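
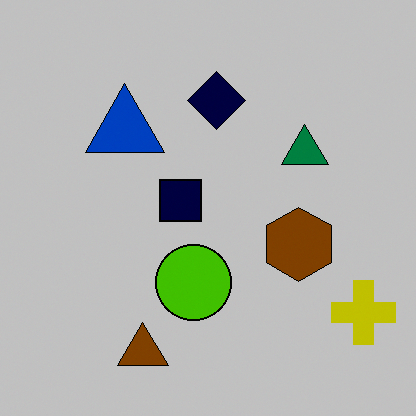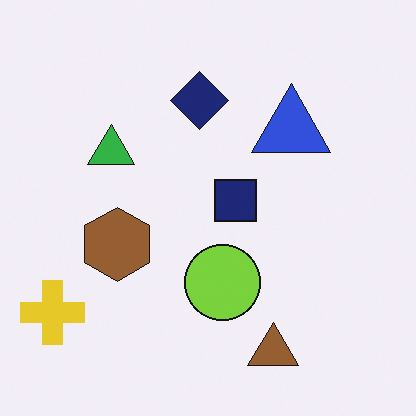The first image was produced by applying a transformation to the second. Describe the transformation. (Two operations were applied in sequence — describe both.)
Flipped horizontally (left ↔ right), then aggressively posterized.

The yellow cross is in the bottom-left of the second image and the bottom-right of the first — shapes on opposite sides of the vertical midline have swapped in a mirror flip. Each flat color has snapped to a coarser quantized level — most visibly, the near-white background has dropped to a flat grey.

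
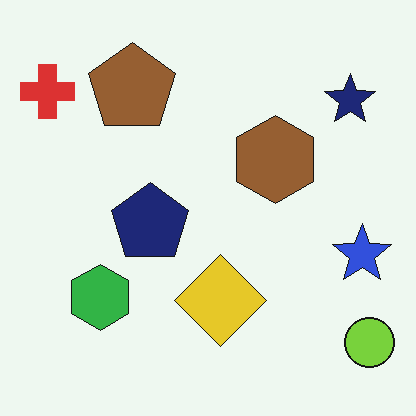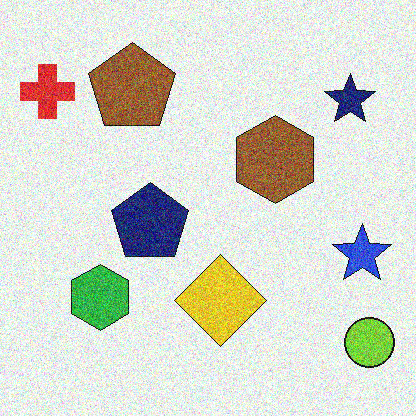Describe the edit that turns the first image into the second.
The second image is the first degraded with strong gaussian noise.

Random speckle covers the whole image, including the flat background.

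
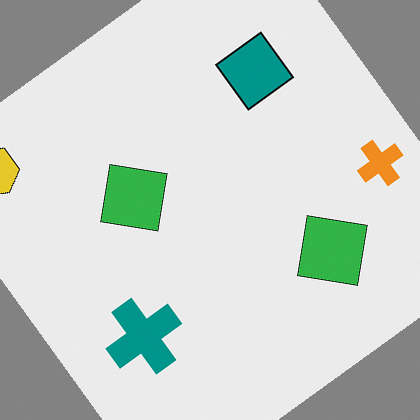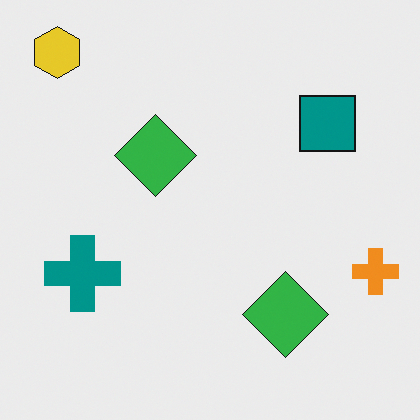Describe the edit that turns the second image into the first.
This is the original image rotated counter-clockwise by a large amount — several tens of degrees.

Every shape is tilted by the same angle and the image corners show triangular fill wedges — a whole-image rotation by a non-right angle.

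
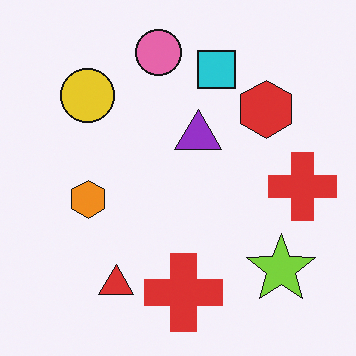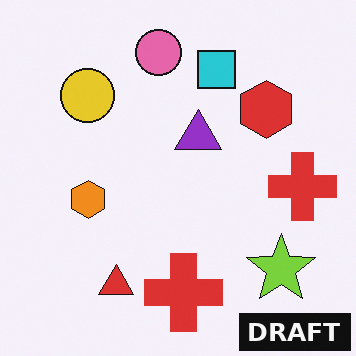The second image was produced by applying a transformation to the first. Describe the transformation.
This is the original image watermarked with the text "DRAFT" in the lower-right corner.

A dark label reading "DRAFT" appears in the lower-right corner.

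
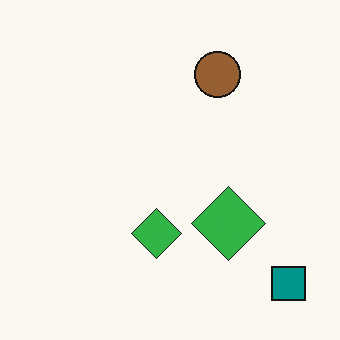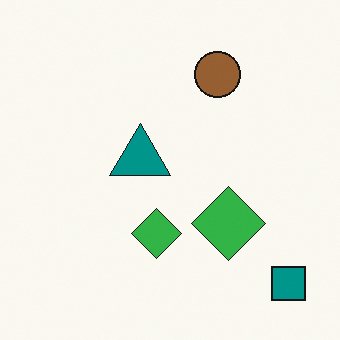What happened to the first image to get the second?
This is the original image overlaid with an additional teal triangle.

A teal triangle appears in the second image that is absent from the first.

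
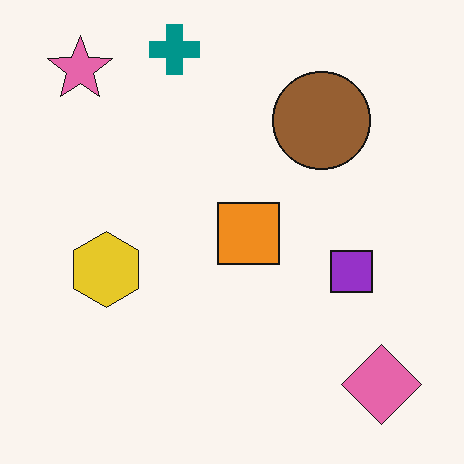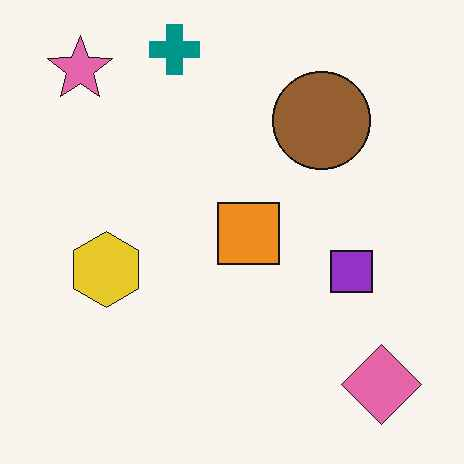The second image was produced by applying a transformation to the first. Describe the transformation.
The second image is the first JPEG-compressed with visible artifacts.

Blocky 8×8 compression artifacts appear around shape edges and the flat background shows ringing — characteristic JPEG degradation.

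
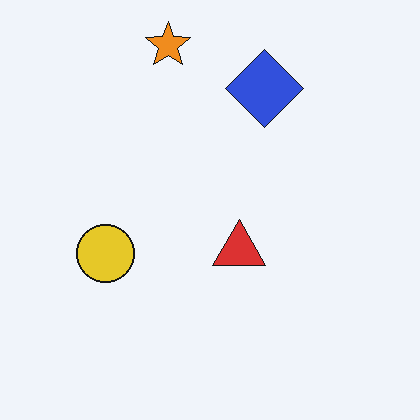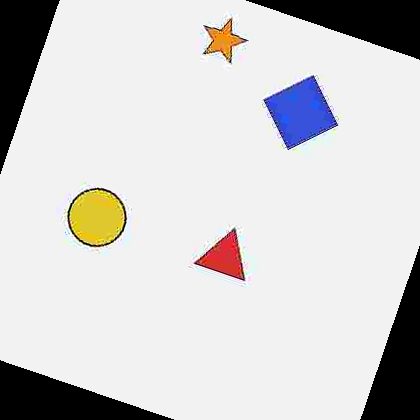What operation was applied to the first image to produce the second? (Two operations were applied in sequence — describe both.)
The transformation is: heavily JPEG-compressed with obvious blocking artifacts, then rotated clockwise by a moderate amount.

Blocky 8×8 compression artifacts appear around shape edges and the flat background shows ringing — characteristic JPEG degradation. Every shape is tilted by the same angle and the image corners show triangular fill wedges — a whole-image rotation by a non-right angle.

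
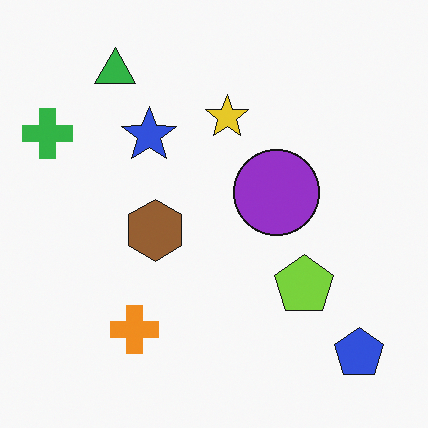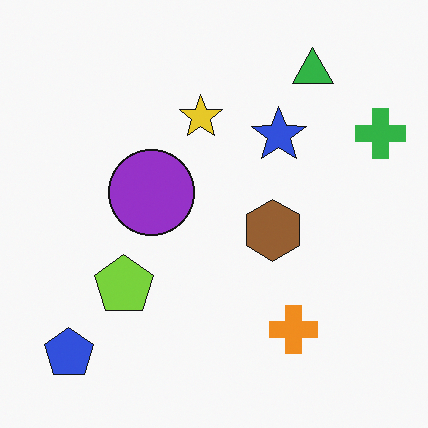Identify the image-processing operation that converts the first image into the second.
The image was flipped horizontally (left ↔ right).

The green cross is in the top-left of the first image and the top-right of the second — shapes on opposite sides of the vertical midline have swapped in a mirror flip.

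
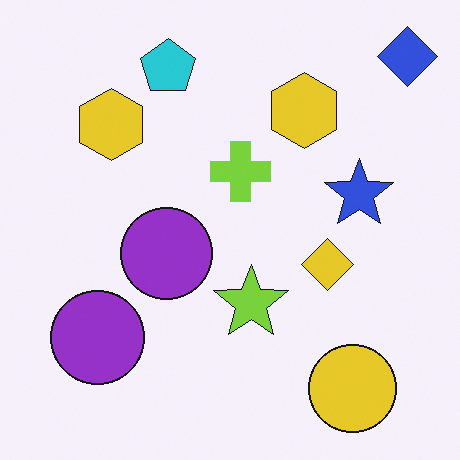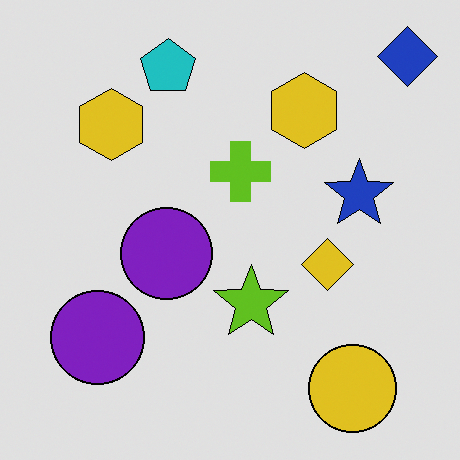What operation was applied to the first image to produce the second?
The transformation is: moderately posterized.

Each flat color has snapped to a coarser quantized level — most visibly, the near-white background has dropped to a flat grey.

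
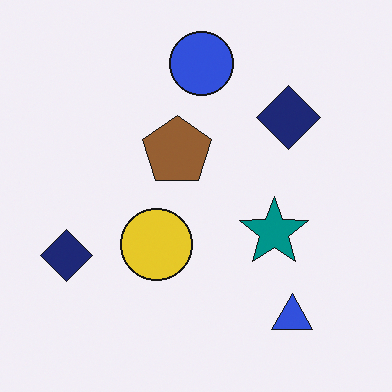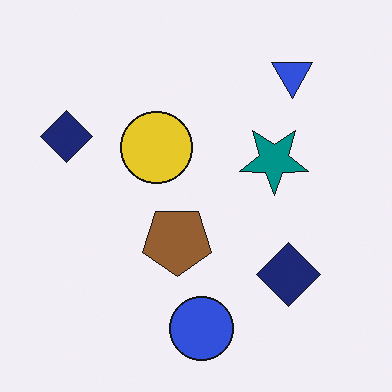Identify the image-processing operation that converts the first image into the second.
Flipped vertically (top ↔ bottom).

The blue circle is in the top of the first image and the bottom of the second — shapes on opposite sides of the horizontal midline have swapped in a mirror flip.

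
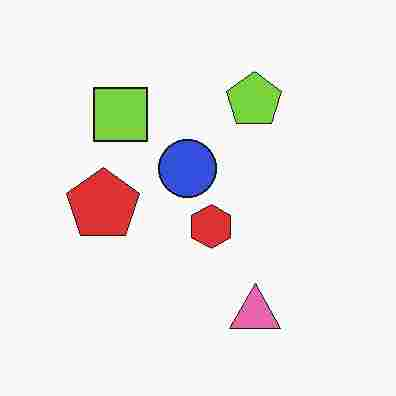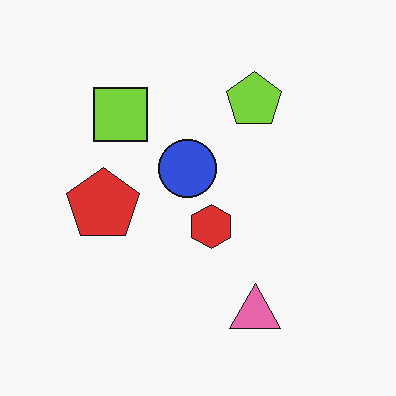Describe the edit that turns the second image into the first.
Heavily JPEG-compressed with obvious blocking artifacts.

Blocky 8×8 compression artifacts appear around shape edges and the flat background shows ringing — characteristic JPEG degradation.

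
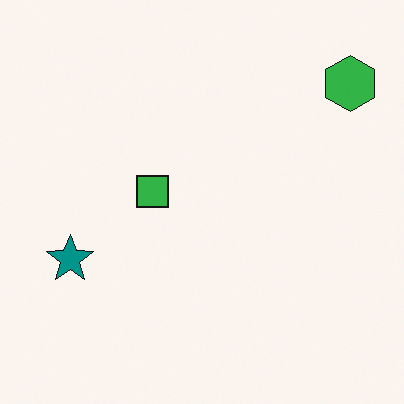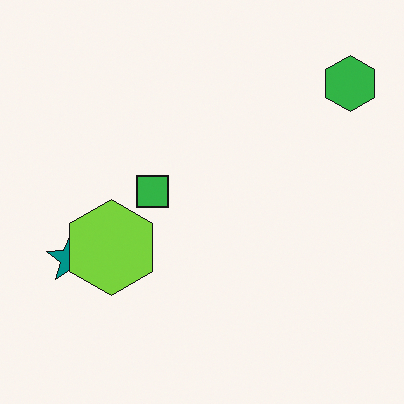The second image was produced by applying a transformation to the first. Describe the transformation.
It was overlaid with an additional lime hexagon.

A lime hexagon appears in the second image that is absent from the first.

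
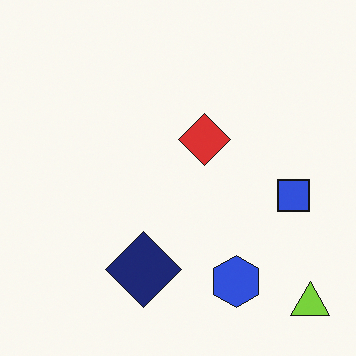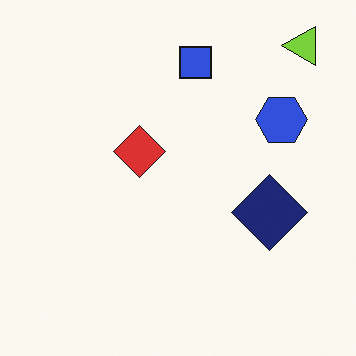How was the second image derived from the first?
This is the original image rotated 90° counter-clockwise.

The lime triangle sits in the bottom-right of the first image and the top-right of the second — consistent with a whole-image 90° counter-clockwise rotation.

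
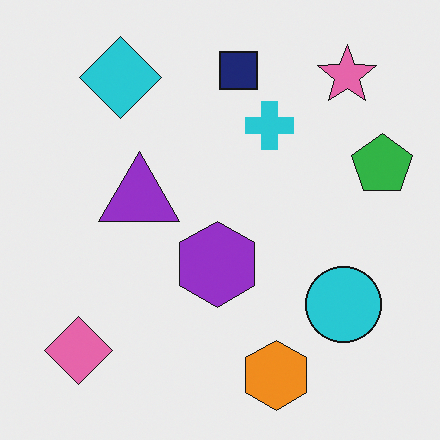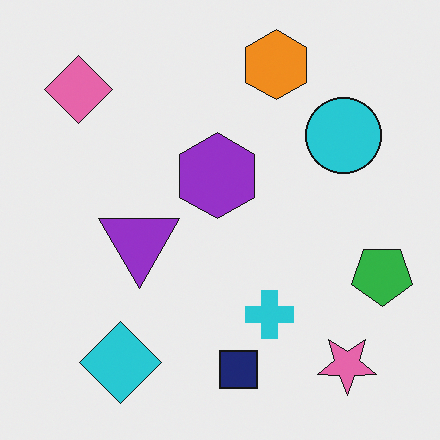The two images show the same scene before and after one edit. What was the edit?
The second image is the first flipped vertically (top ↔ bottom).

The orange hexagon is in the bottom of the first image and the top of the second — shapes on opposite sides of the horizontal midline have swapped in a mirror flip.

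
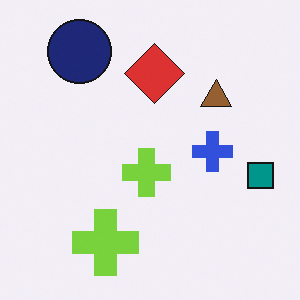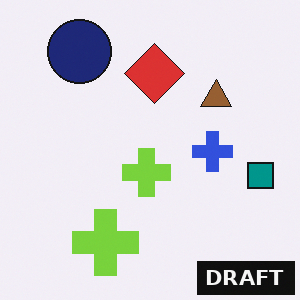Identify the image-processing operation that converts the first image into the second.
This is the original image watermarked with the text "DRAFT" in the lower-right corner.

A dark label reading "DRAFT" appears in the lower-right corner.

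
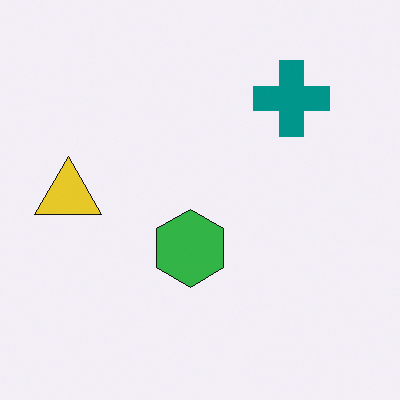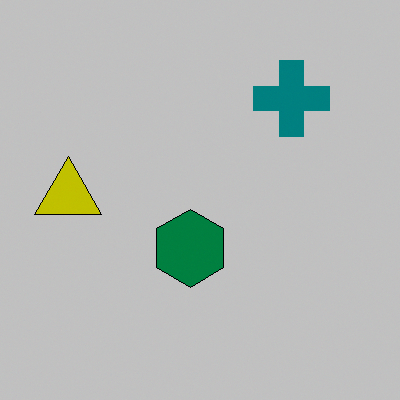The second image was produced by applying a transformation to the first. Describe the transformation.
Aggressively posterized.

Each flat color has snapped to a coarser quantized level — most visibly, the near-white background has dropped to a flat grey.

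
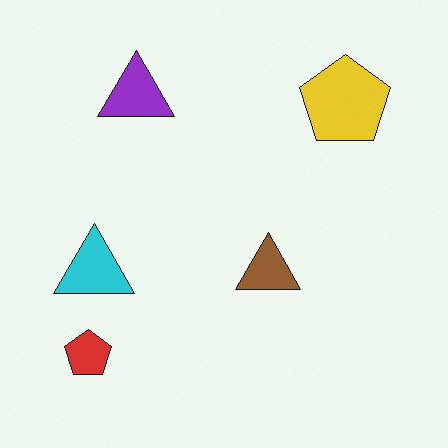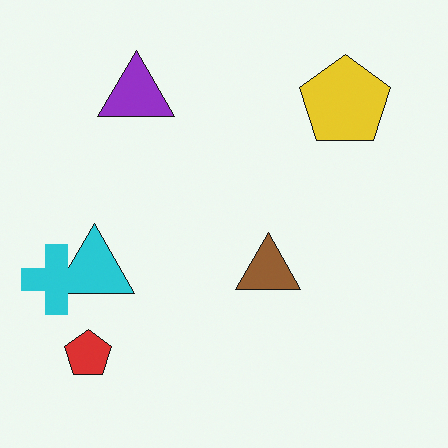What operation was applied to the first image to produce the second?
It was overlaid with an additional cyan cross.

A cyan cross appears in the second image that is absent from the first.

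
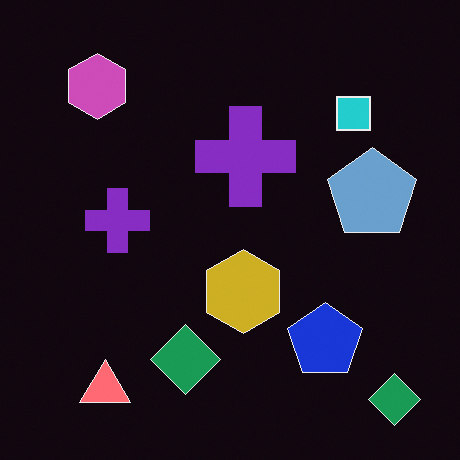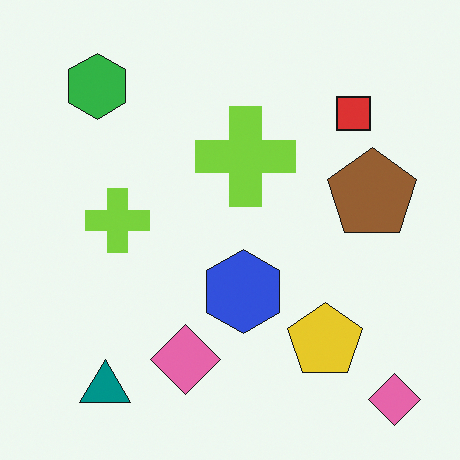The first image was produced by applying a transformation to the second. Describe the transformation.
This is the original image color-inverted (negative).

The light background has become dark and every shape's color is its complement — a photographic negative.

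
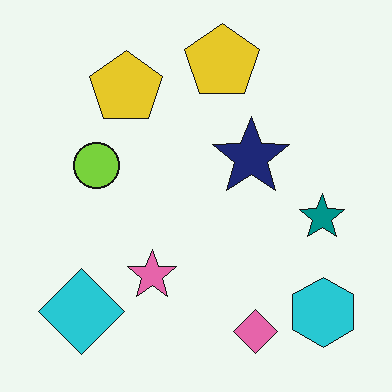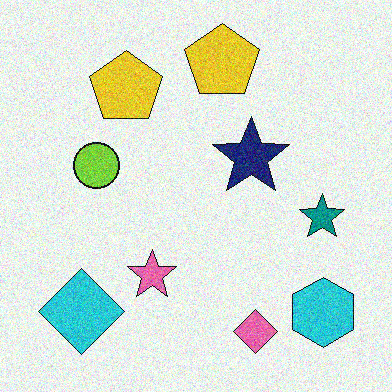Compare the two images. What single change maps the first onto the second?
It was degraded with moderate additive noise.

Random speckle covers the whole image, including the flat background.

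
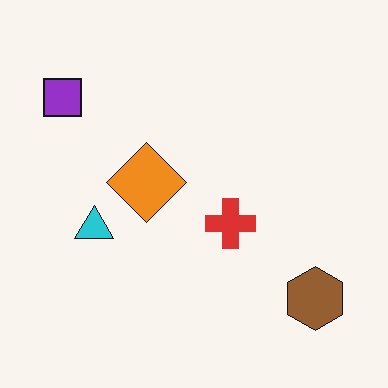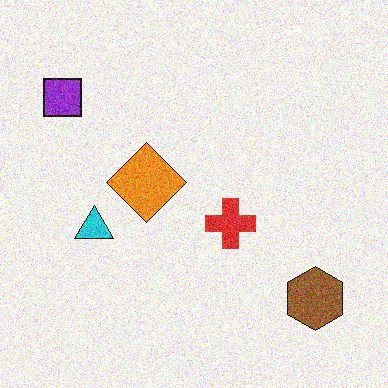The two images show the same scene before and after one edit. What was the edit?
It was degraded with visible gaussian noise.

Random speckle covers the whole image, including the flat background.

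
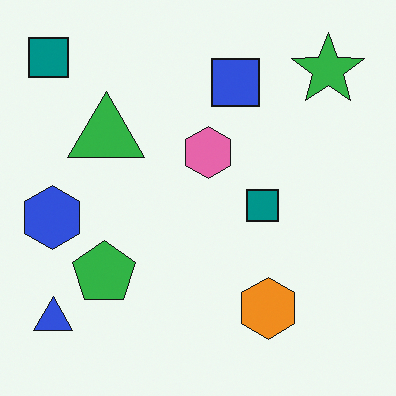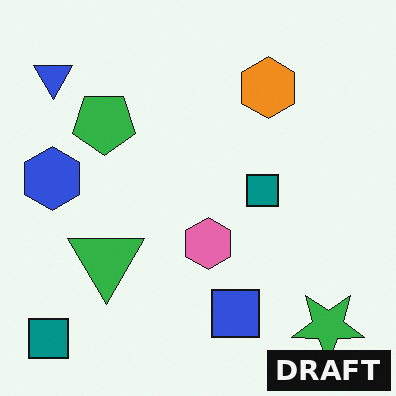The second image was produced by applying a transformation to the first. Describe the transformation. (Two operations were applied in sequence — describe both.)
The second image is the first flipped vertically (top ↔ bottom), then watermarked with the text "DRAFT" in the lower-right corner.

The green star is in the top-right of the first image and the bottom-right of the second — shapes on opposite sides of the horizontal midline have swapped in a mirror flip. A dark label reading "DRAFT" appears in the lower-right corner.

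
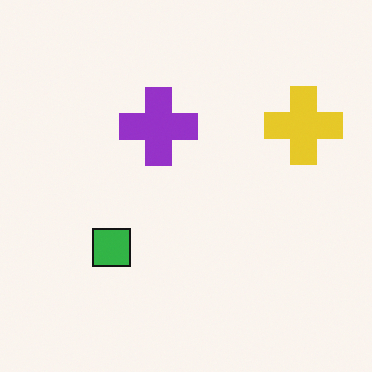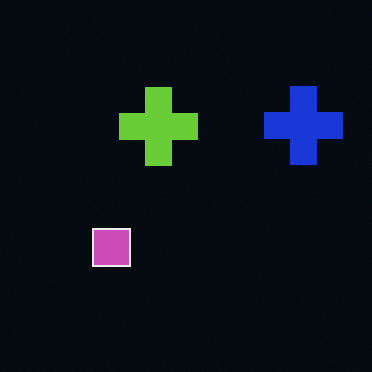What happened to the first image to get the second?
The image was color-inverted (negative).

The light background has become dark and every shape's color is its complement — a photographic negative.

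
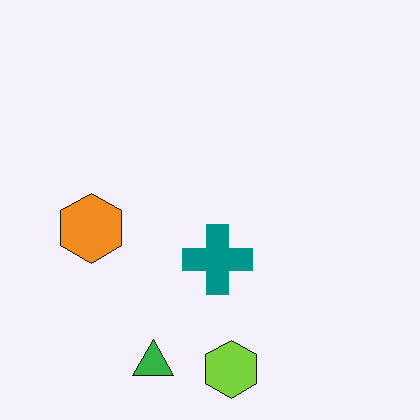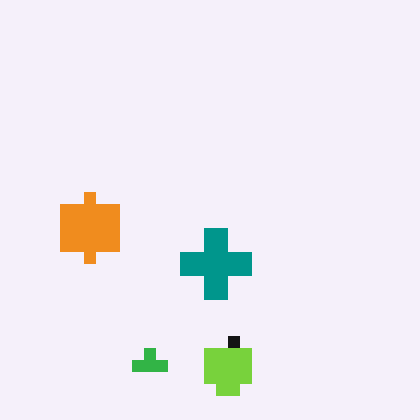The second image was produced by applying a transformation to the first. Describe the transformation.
This is the original image coarsely pixelated.

Shapes are reduced to large square blocks; fine edges and outlines are lost — a downscale-then-upscale (mosaic) effect.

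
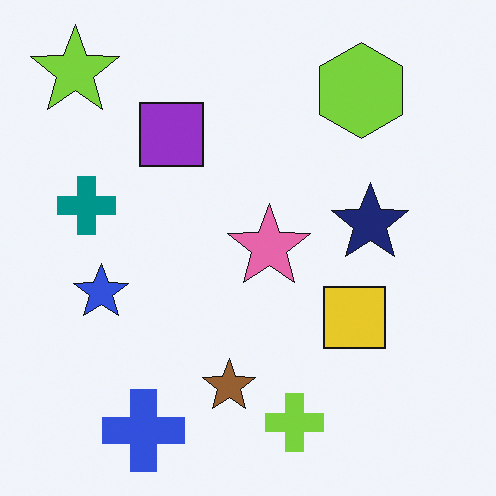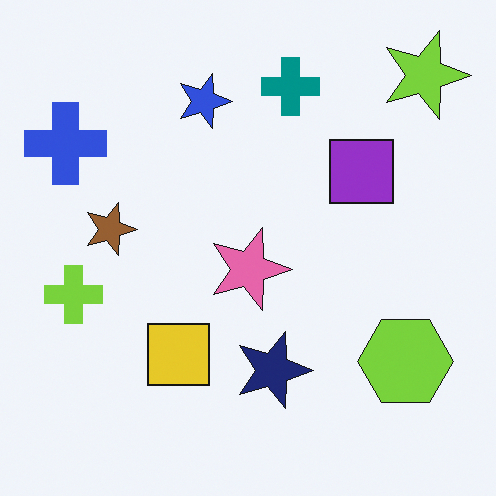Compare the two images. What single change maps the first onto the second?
The transformation is: rotated 90° clockwise.

The lime star sits in the top-left of the first image and the top-right of the second — consistent with a whole-image 90° clockwise rotation.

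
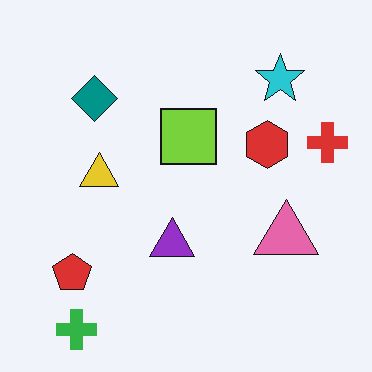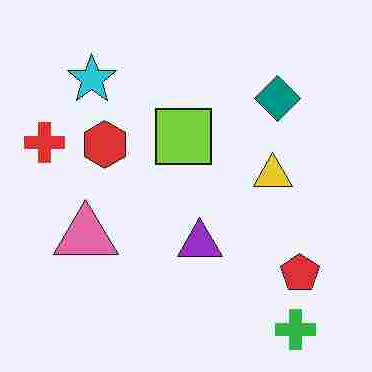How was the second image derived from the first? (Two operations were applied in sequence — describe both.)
This is the original image heavily JPEG-compressed with obvious blocking artifacts, then flipped horizontally (left ↔ right).

Blocky 8×8 compression artifacts appear around shape edges and the flat background shows ringing — characteristic JPEG degradation. The red cross is in the right of the first image and the left of the second — shapes on opposite sides of the vertical midline have swapped in a mirror flip.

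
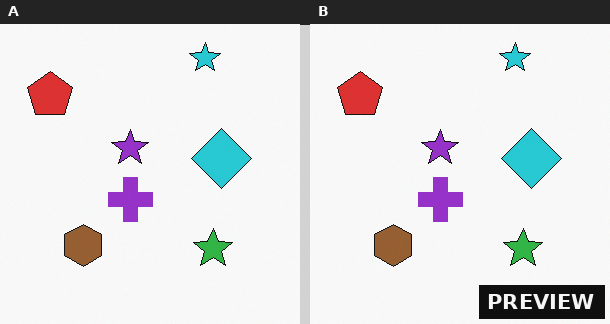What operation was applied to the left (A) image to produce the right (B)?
This is the original image watermarked with the text "PREVIEW" in the lower-right corner.

A dark label reading "PREVIEW" appears in the lower-right corner.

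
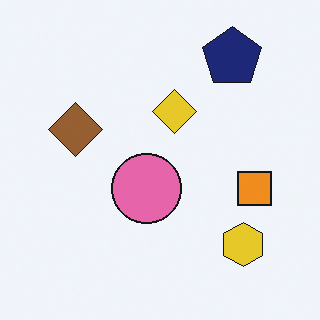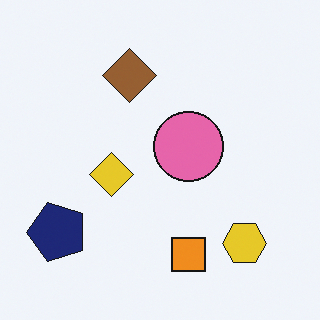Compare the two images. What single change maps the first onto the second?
The image was transposed (reflected across the top-left ↔ bottom-right diagonal).

Shapes have swapped their row and column positions — what was in the top-right is now in the bottom-left — a diagonal reflection.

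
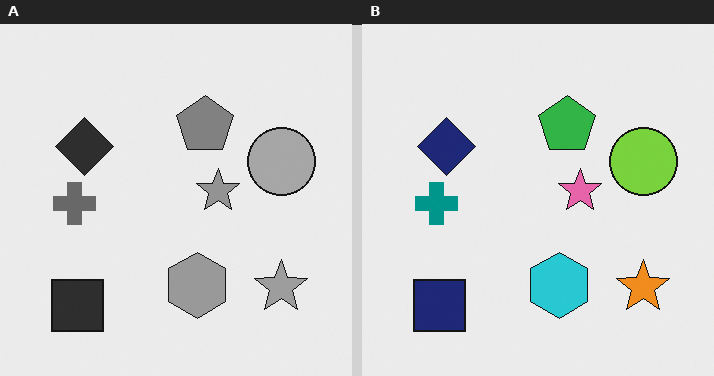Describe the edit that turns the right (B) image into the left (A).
It was converted to grayscale.

All color is removed — every shape is now a shade of grey.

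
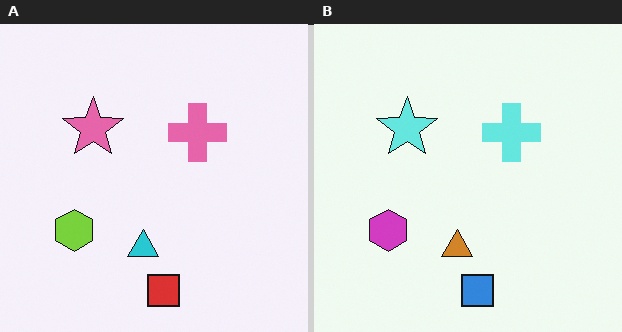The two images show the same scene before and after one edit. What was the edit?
The image was hue-shifted through roughly half the color wheel.

Every shape's color has rotated by the same amount around the hue wheel — a uniform hue shift.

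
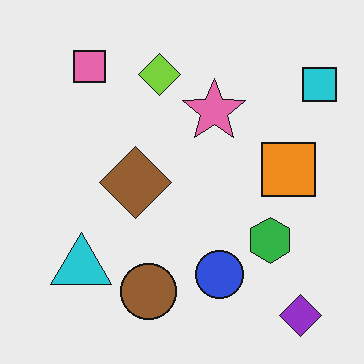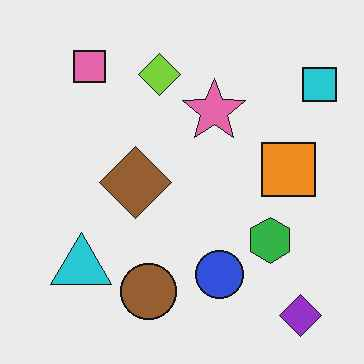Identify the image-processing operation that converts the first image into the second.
The image was JPEG-compressed with visible artifacts.

Blocky 8×8 compression artifacts appear around shape edges and the flat background shows ringing — characteristic JPEG degradation.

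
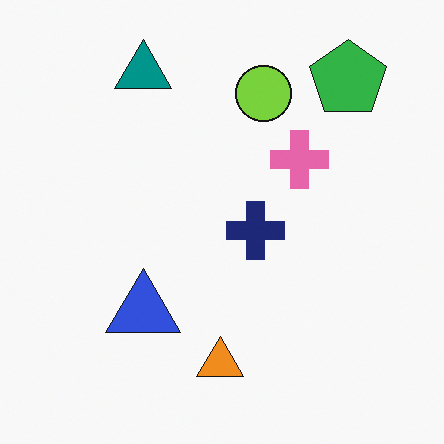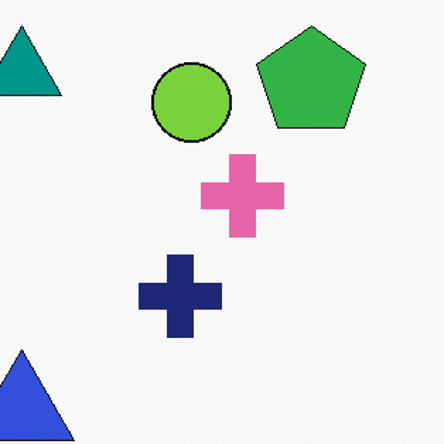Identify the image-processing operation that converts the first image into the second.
The transformation is: cropped slightly and scaled back up.

The visible shapes are larger and the field of view is narrower; shapes near the original edges may be partly or wholly outside the frame — a crop-and-rescale.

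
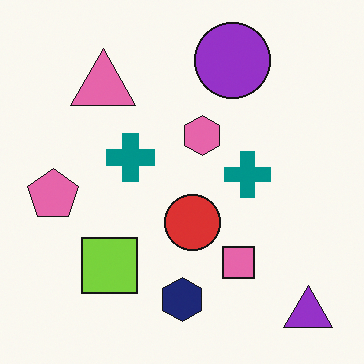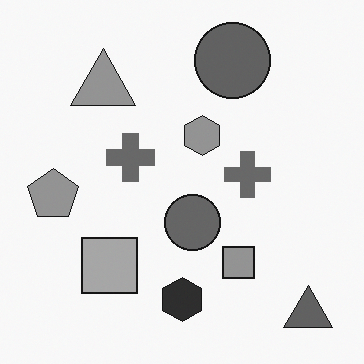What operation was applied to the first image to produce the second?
It was converted to grayscale.

All color is removed — every shape is now a shade of grey.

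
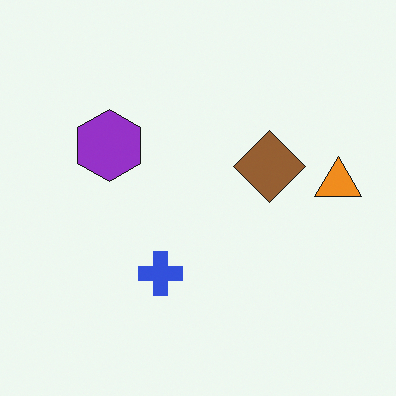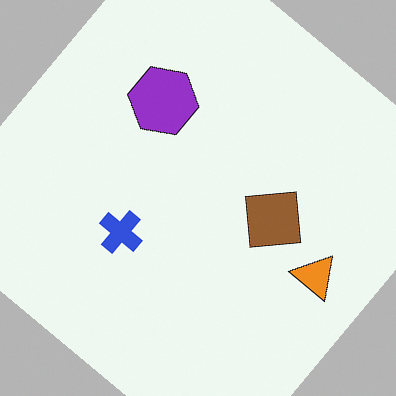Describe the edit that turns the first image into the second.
This is the original image rotated clockwise by a large amount — several tens of degrees.

Every shape is tilted by the same angle and the image corners show triangular fill wedges — a whole-image rotation by a non-right angle.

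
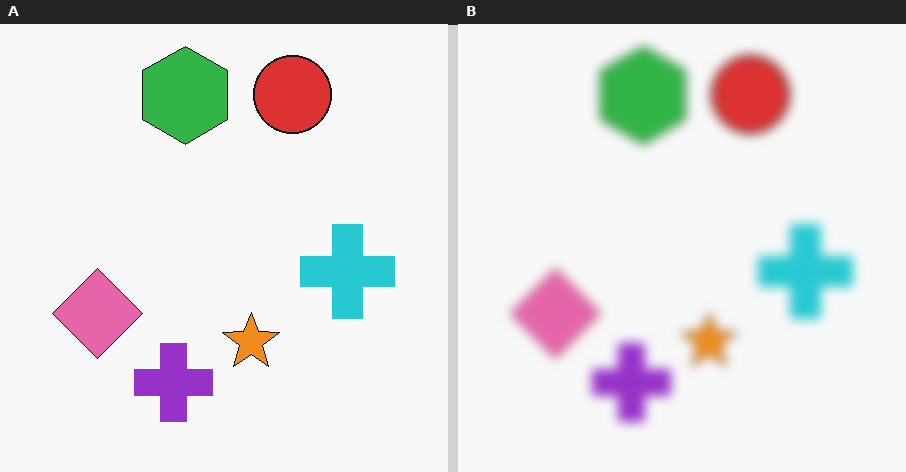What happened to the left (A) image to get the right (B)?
This is the original image strongly gaussian-blurred.

Shape edges and outlines are uniformly softened across the whole image.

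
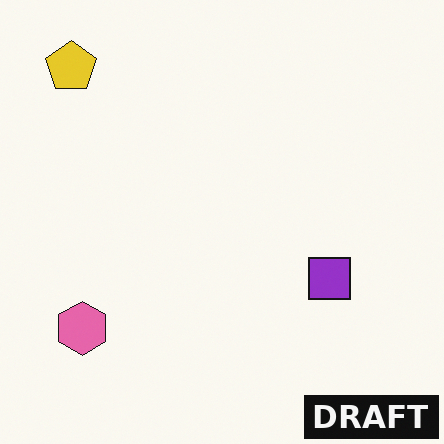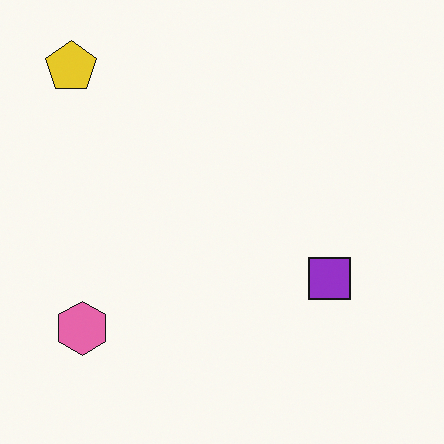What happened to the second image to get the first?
The first image is the second watermarked with the text "DRAFT" in the lower-right corner.

A dark label reading "DRAFT" appears in the lower-right corner.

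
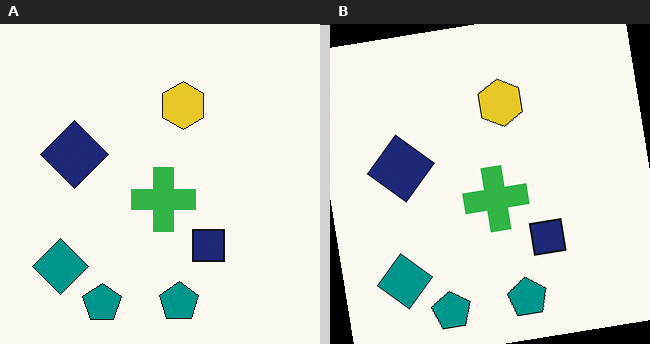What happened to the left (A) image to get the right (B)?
It was rotated counter-clockwise by a small amount.

Every shape is tilted by the same angle and the image corners show triangular fill wedges — a whole-image rotation by a non-right angle.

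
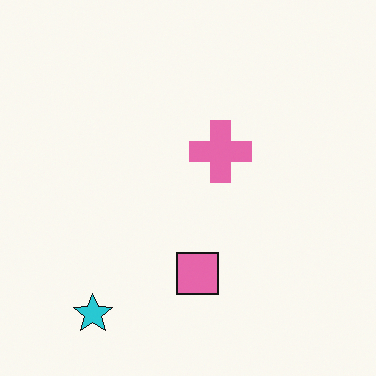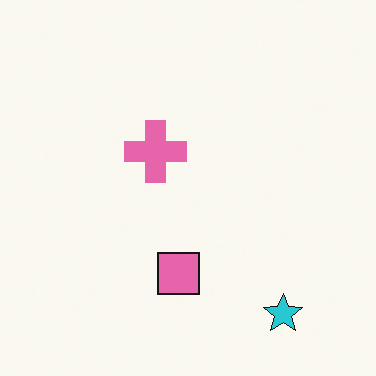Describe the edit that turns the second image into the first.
Flipped horizontally (left ↔ right).

The cyan star is in the bottom-right of the second image and the bottom-left of the first — shapes on opposite sides of the vertical midline have swapped in a mirror flip.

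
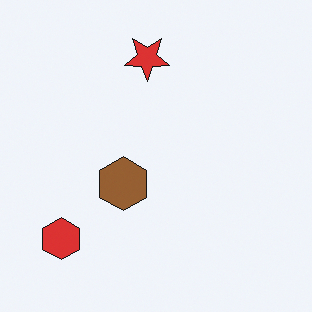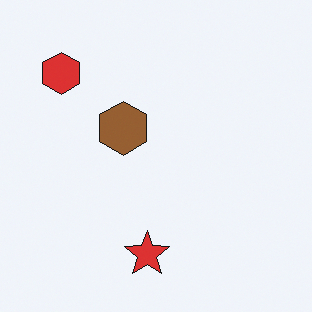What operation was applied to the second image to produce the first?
It was flipped vertically (top ↔ bottom).

The red star is in the bottom of the second image and the top of the first — shapes on opposite sides of the horizontal midline have swapped in a mirror flip.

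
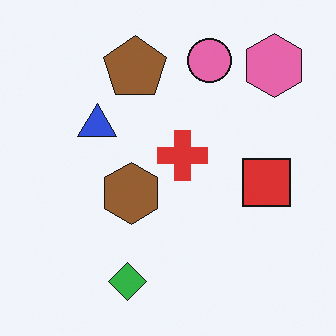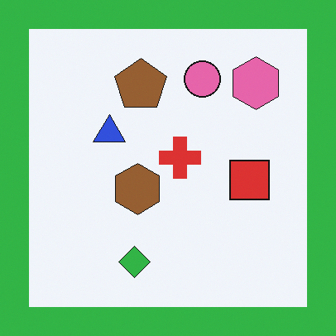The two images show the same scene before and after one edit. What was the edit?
The image was framed with a green border.

A solid green frame runs around the edge of the second image, with the content slightly shrunk inside it.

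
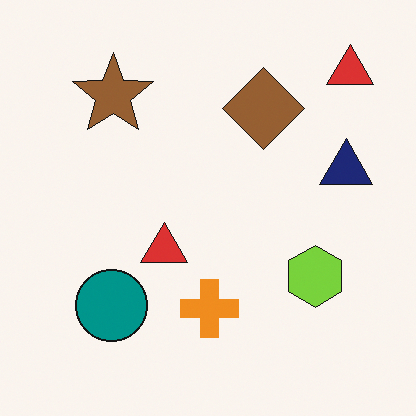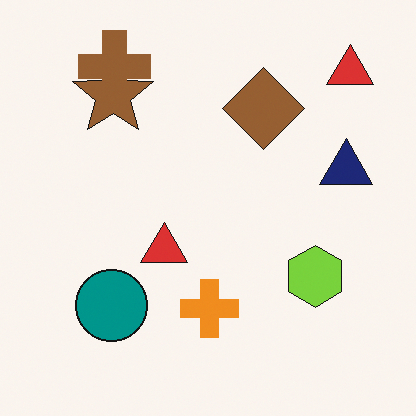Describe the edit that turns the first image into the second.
The second image is the first overlaid with an additional brown cross.

A brown cross appears in the second image that is absent from the first.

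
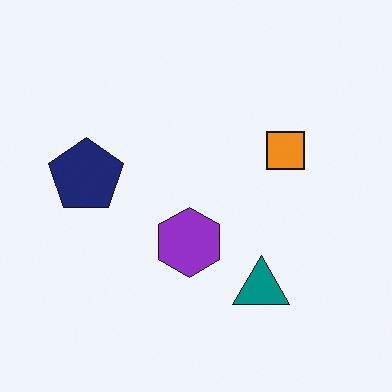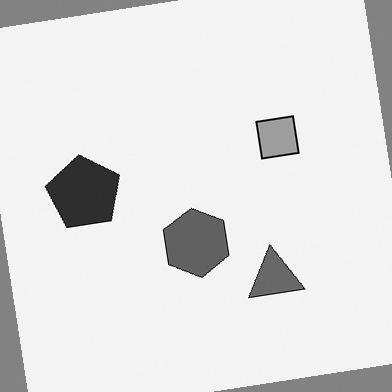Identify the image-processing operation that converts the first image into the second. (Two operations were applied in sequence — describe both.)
Rotated counter-clockwise by a slight angle, then converted to grayscale.

Every shape is tilted by the same angle and the image corners show triangular fill wedges — a whole-image rotation by a non-right angle. All color is removed — every shape is now a shade of grey.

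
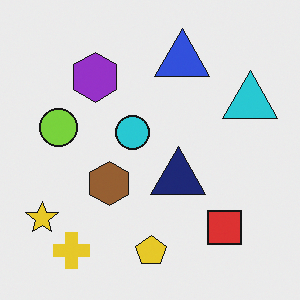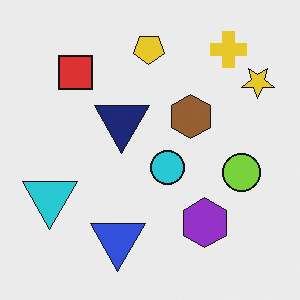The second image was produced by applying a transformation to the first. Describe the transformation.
Rotated 180°.

The yellow star sits in the bottom-left of the first image and the top-right of the second — consistent with a whole-image 180° rotation.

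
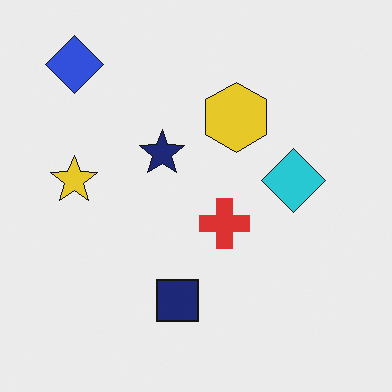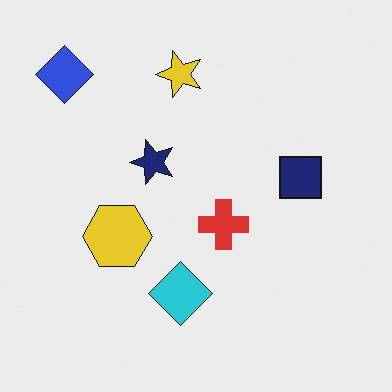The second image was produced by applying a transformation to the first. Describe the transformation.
The second image is the first transposed (reflected across the top-left ↔ bottom-right diagonal).

Shapes have swapped their row and column positions — what was in the top-right is now in the bottom-left — a diagonal reflection.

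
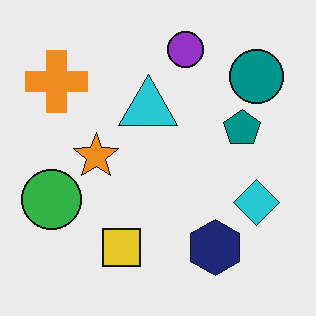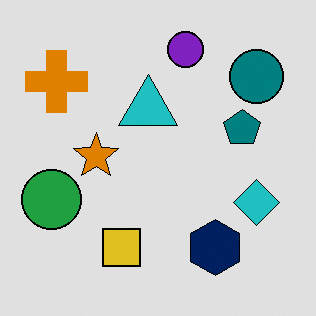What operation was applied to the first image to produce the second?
The transformation is: posterized to a reduced palette.

Each flat color has snapped to a coarser quantized level — most visibly, the near-white background has dropped to a flat grey.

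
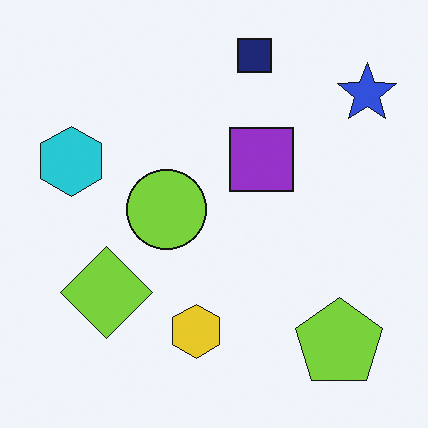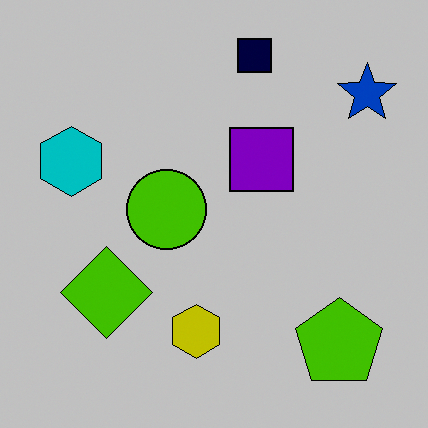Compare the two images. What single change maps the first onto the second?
It was aggressively posterized.

Each flat color has snapped to a coarser quantized level — most visibly, the near-white background has dropped to a flat grey.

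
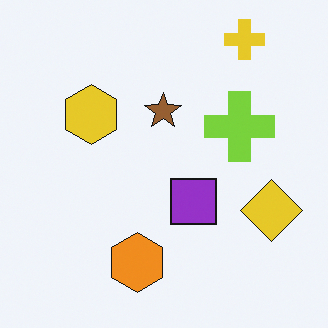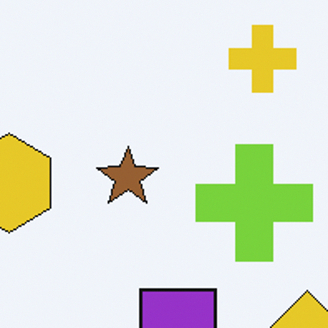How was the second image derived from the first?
This is the original image cropped tightly and scaled back up.

The visible shapes are larger and the field of view is narrower; shapes near the original edges may be partly or wholly outside the frame — a crop-and-rescale.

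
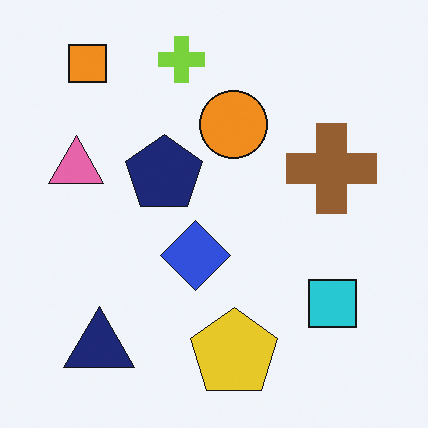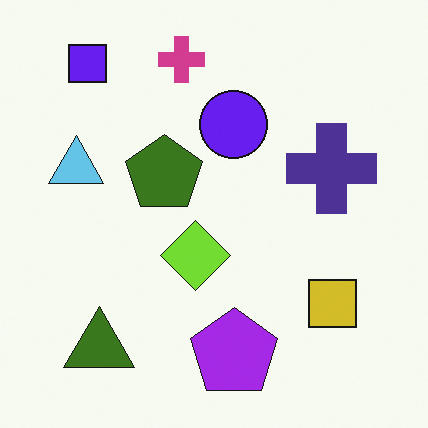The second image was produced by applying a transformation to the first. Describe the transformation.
The second image is the first hue-shifted by a large amount.

Every shape's color has rotated by the same amount around the hue wheel — a uniform hue shift.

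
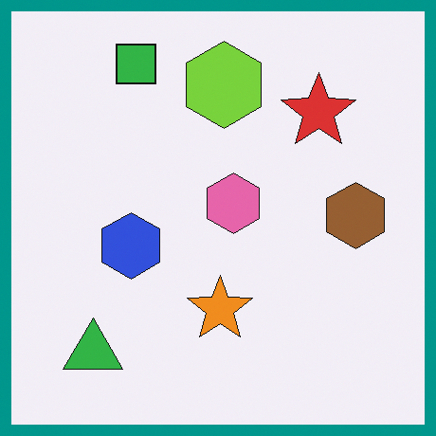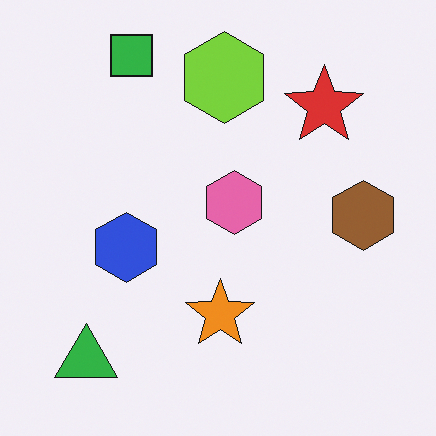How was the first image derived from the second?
The image was framed with a teal border.

A solid teal frame runs around the edge of the first image, with the content slightly shrunk inside it.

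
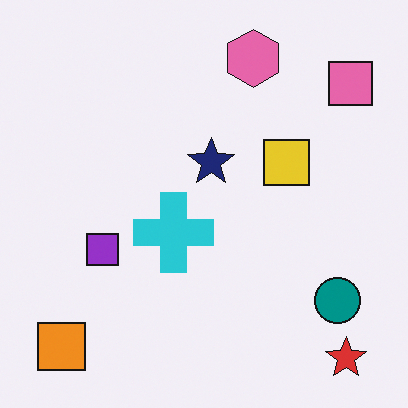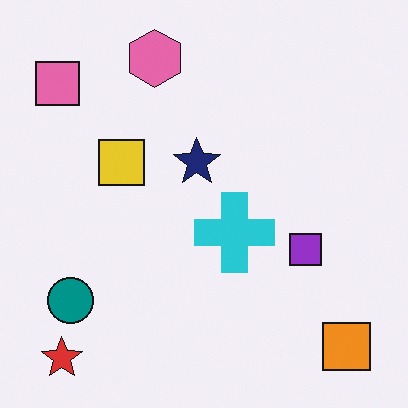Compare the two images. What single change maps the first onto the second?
It was flipped horizontally (left ↔ right).

The pink square is in the top-right of the first image and the top-left of the second — shapes on opposite sides of the vertical midline have swapped in a mirror flip.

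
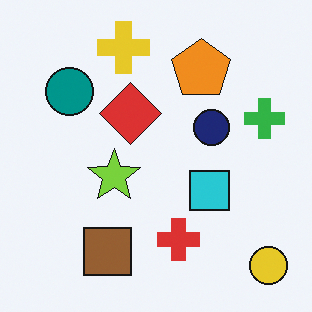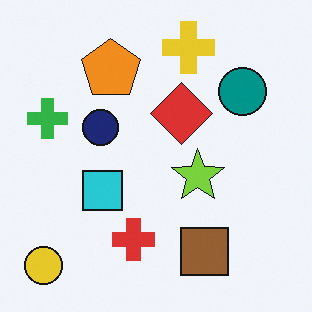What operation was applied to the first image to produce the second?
This is the original image flipped horizontally (left ↔ right).

The yellow circle is in the bottom-right of the first image and the bottom-left of the second — shapes on opposite sides of the vertical midline have swapped in a mirror flip.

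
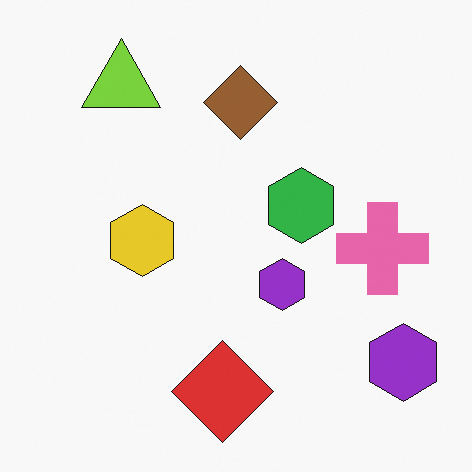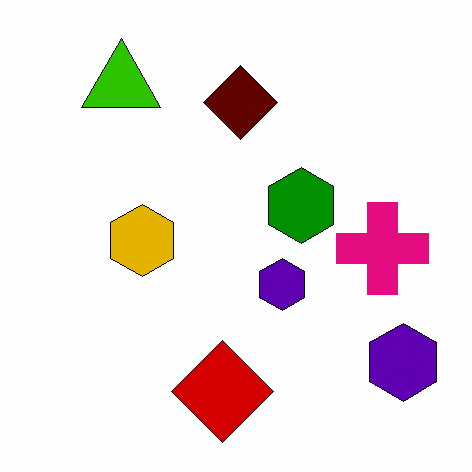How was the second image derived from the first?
The image was given much higher contrast.

Tones are pushed away from mid-grey across the whole image — a global contrast change.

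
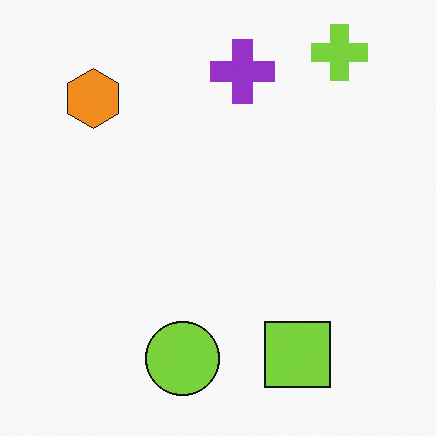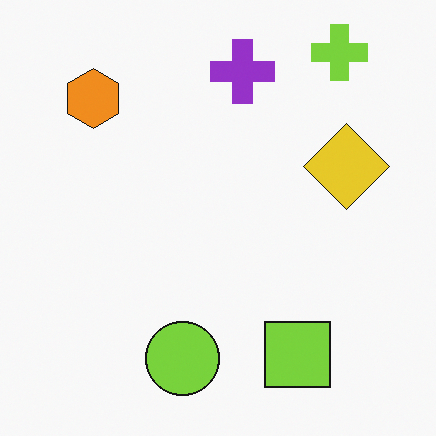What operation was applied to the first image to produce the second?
This is the original image overlaid with an additional yellow diamond.

A yellow diamond appears in the second image that is absent from the first.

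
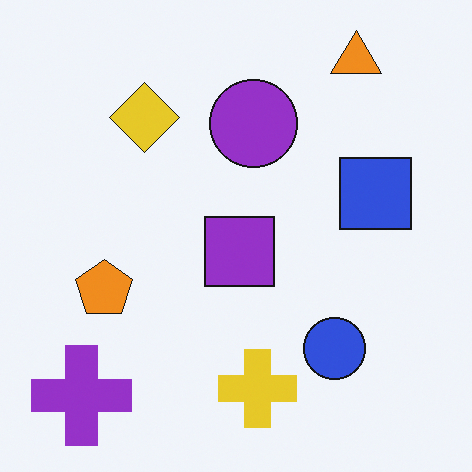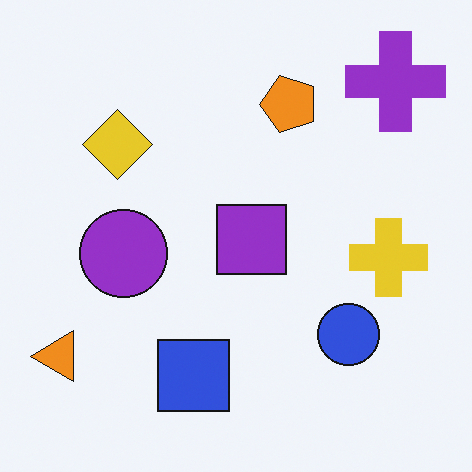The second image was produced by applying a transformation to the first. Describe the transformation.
It was transposed (reflected across the top-left ↔ bottom-right diagonal).

Shapes have swapped their row and column positions — what was in the top-right is now in the bottom-left — a diagonal reflection.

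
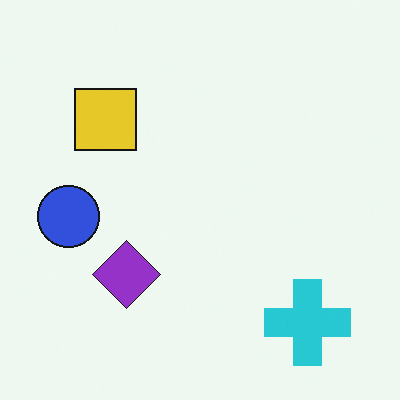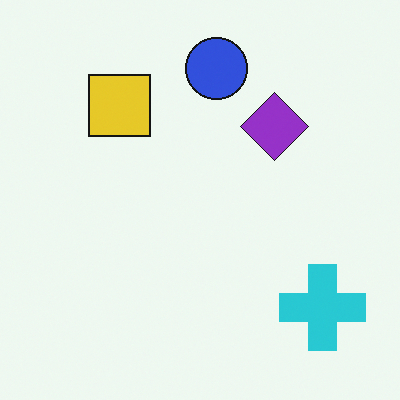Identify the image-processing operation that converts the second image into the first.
Transposed (reflected across the top-left ↔ bottom-right diagonal).

Shapes have swapped their row and column positions — what was in the top-right is now in the bottom-left — a diagonal reflection.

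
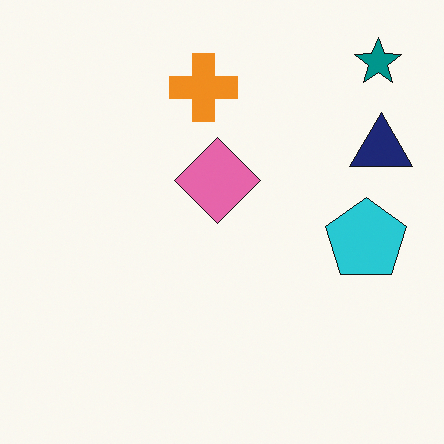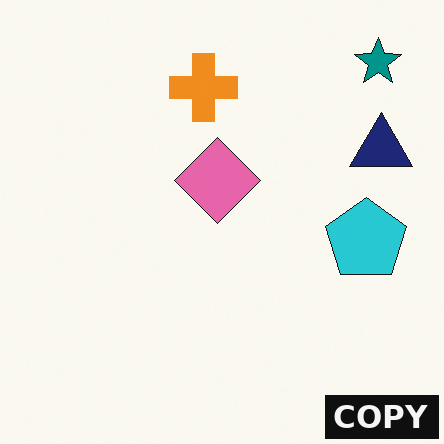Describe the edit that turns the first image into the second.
It was watermarked with the text "COPY" in the lower-right corner.

A dark label reading "COPY" appears in the lower-right corner.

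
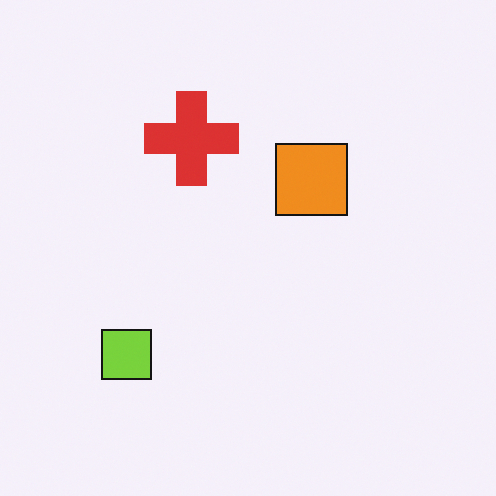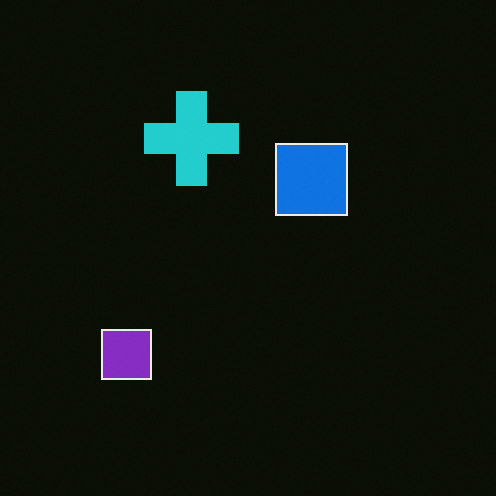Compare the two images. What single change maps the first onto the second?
The transformation is: color-inverted (negative).

The light background has become dark and every shape's color is its complement — a photographic negative.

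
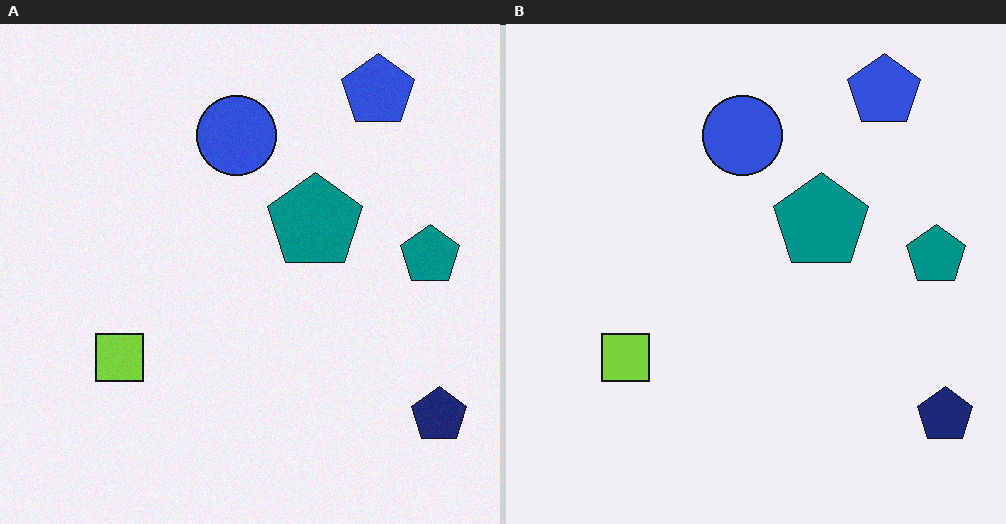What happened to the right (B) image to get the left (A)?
The image was degraded with a light layer of grain.

Random speckle covers the whole image, including the flat background.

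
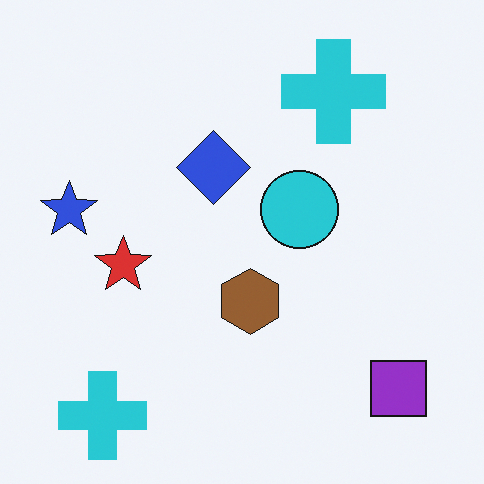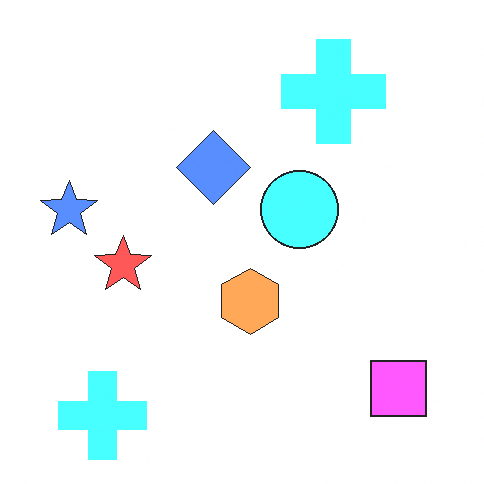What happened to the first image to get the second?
This is the original image substantially brightened.

Every pixel — background and shapes alike — is uniformly brightened.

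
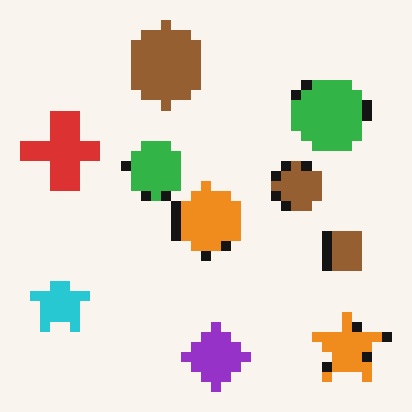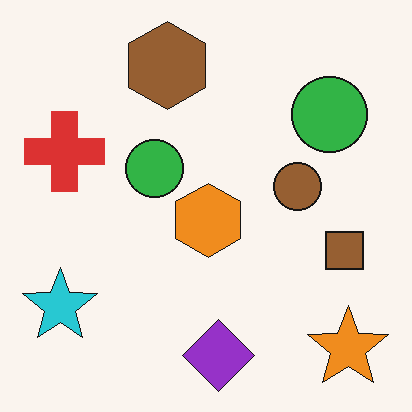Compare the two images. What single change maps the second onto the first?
This is the original image heavily pixelated into large blocks.

Shapes are reduced to large square blocks; fine edges and outlines are lost — a downscale-then-upscale (mosaic) effect.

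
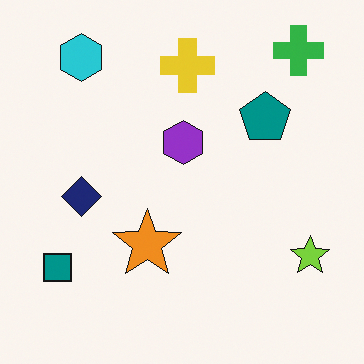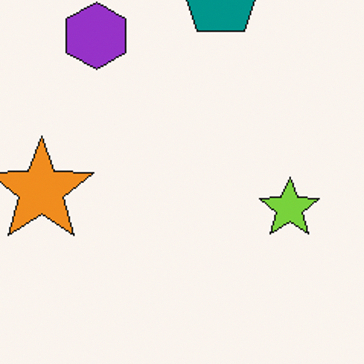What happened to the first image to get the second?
The image was cropped to a modestly smaller region and rescaled.

The visible shapes are larger and the field of view is narrower; shapes near the original edges may be partly or wholly outside the frame — a crop-and-rescale.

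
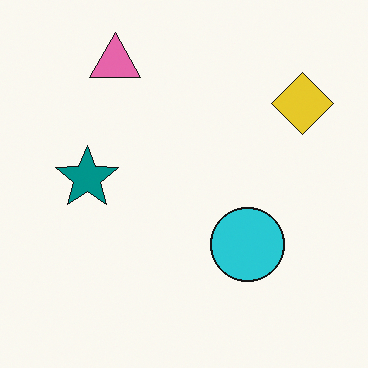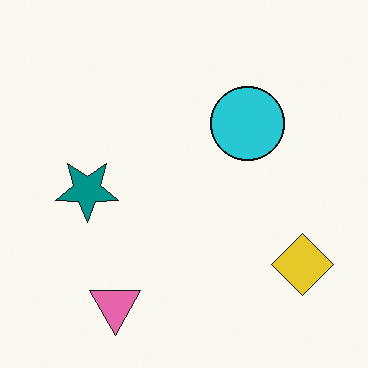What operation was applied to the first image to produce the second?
Flipped vertically (top ↔ bottom).

The pink triangle is in the top-left of the first image and the bottom-left of the second — shapes on opposite sides of the horizontal midline have swapped in a mirror flip.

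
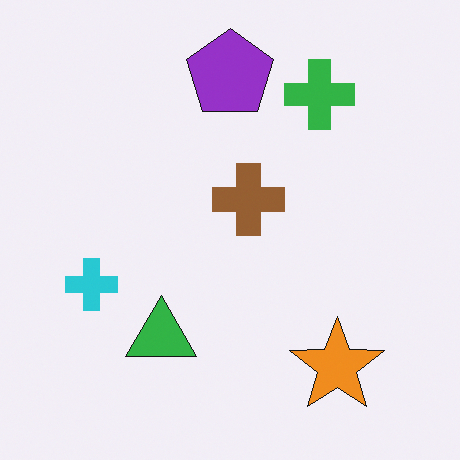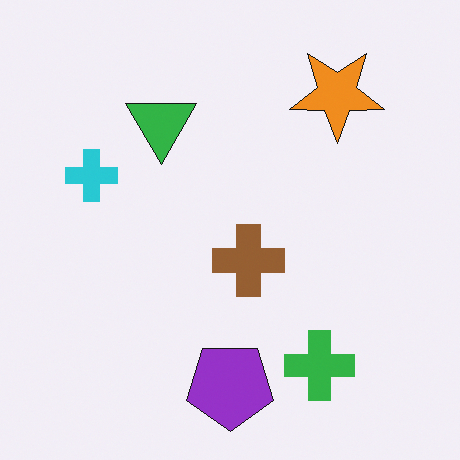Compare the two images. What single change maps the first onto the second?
The second image is the first flipped vertically (top ↔ bottom).

The purple pentagon is in the top of the first image and the bottom of the second — shapes on opposite sides of the horizontal midline have swapped in a mirror flip.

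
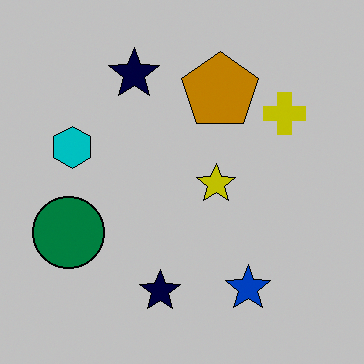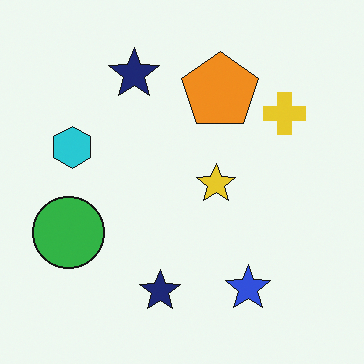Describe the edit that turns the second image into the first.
It was heavily posterized to just a handful of flat colors.

Each flat color has snapped to a coarser quantized level — most visibly, the near-white background has dropped to a flat grey.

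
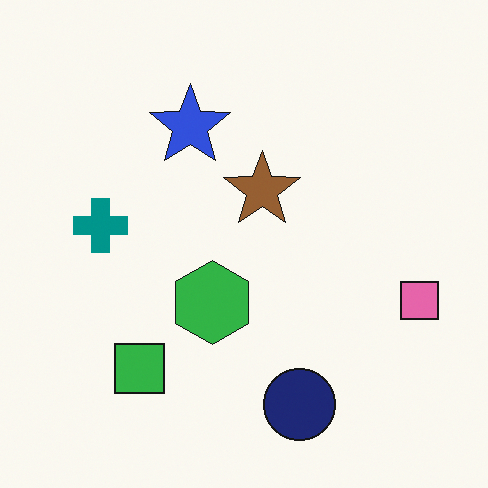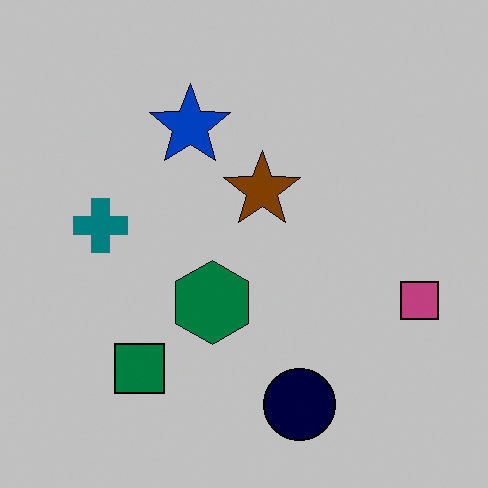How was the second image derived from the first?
The transformation is: heavily posterized to just a handful of flat colors.

Each flat color has snapped to a coarser quantized level — most visibly, the near-white background has dropped to a flat grey.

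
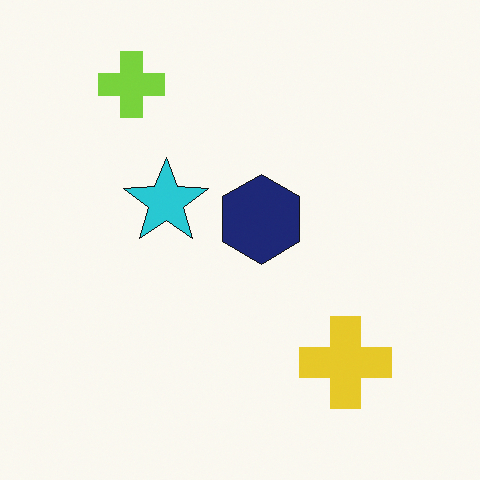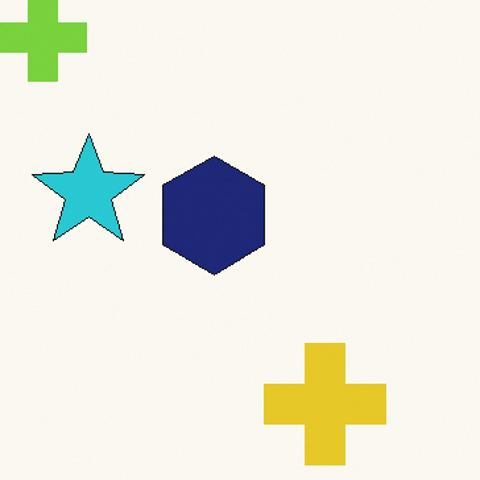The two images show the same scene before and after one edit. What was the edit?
The transformation is: cropped slightly and scaled back up.

The visible shapes are larger and the field of view is narrower; shapes near the original edges may be partly or wholly outside the frame — a crop-and-rescale.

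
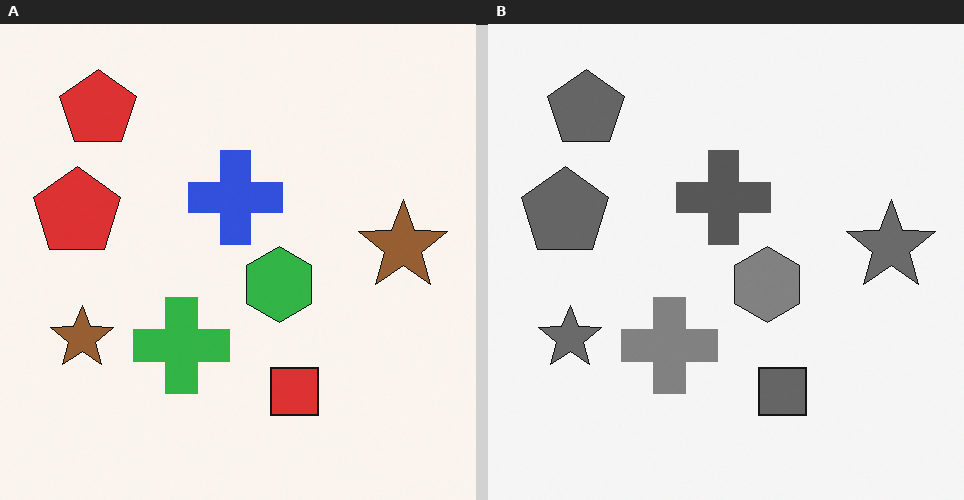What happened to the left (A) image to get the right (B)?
It was converted to grayscale.

All color is removed — every shape is now a shade of grey.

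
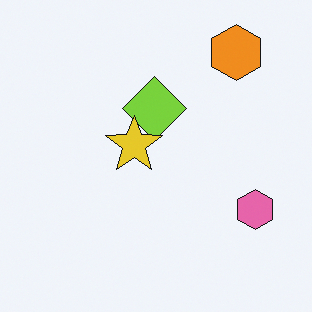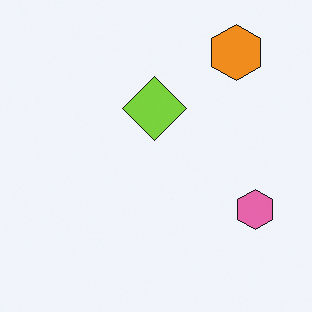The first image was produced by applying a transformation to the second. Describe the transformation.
Overlaid with an additional yellow star.

A yellow star appears in the first image that is absent from the second.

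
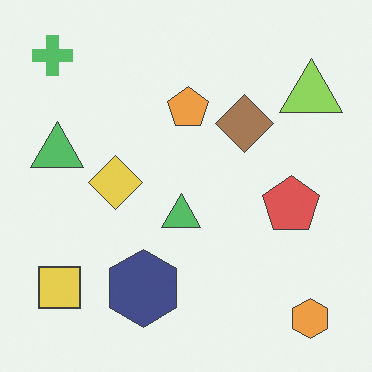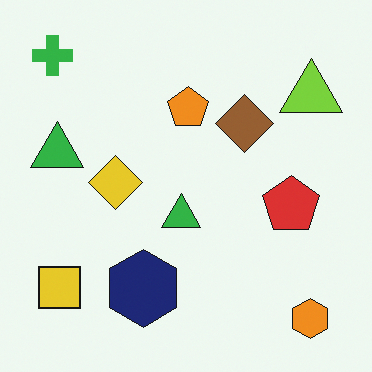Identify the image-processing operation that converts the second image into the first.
It was given slightly reduced contrast.

Tones are pushed toward mid-grey across the whole image — a global contrast change.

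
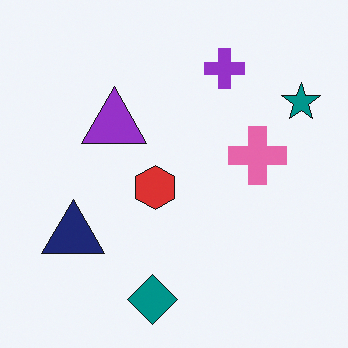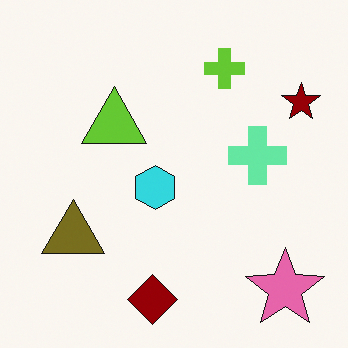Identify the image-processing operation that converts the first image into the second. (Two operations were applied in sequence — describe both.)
It was hue-shifted through roughly half the color wheel, then overlaid with an additional pink star.

Every shape's color has rotated by the same amount around the hue wheel — a uniform hue shift. A pink star appears in the second image that is absent from the first.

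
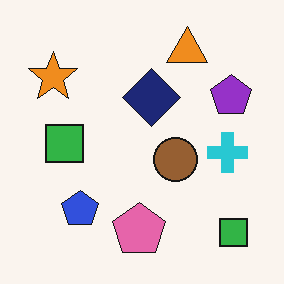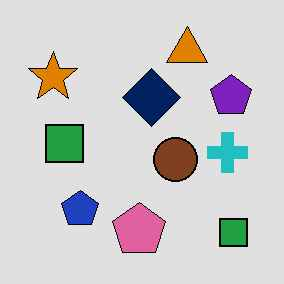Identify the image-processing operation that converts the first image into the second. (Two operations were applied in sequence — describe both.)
The second image is the first posterized to a reduced palette, then given moderate JPEG compression.

Each flat color has snapped to a coarser quantized level — most visibly, the near-white background has dropped to a flat grey. Blocky 8×8 compression artifacts appear around shape edges and the flat background shows ringing — characteristic JPEG degradation.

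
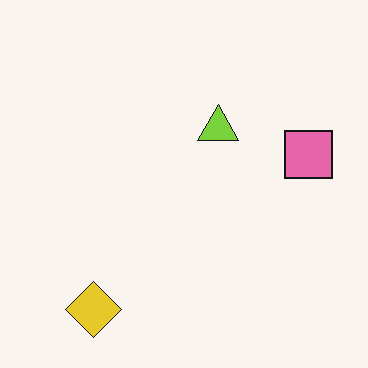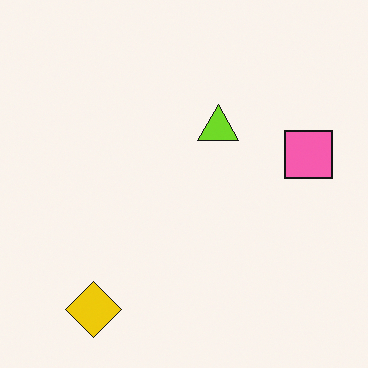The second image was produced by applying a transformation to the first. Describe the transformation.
The second image is the first slightly oversaturated.

All colors are more vivid — a global saturation change.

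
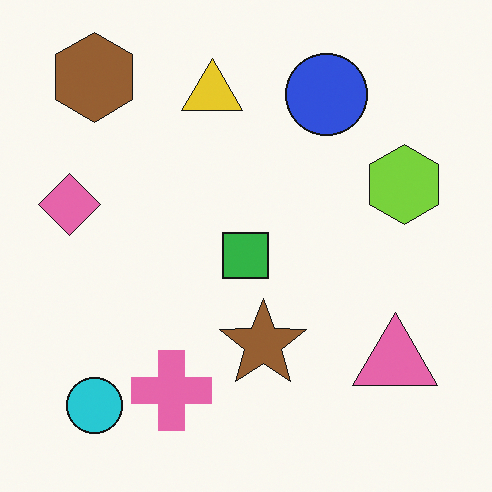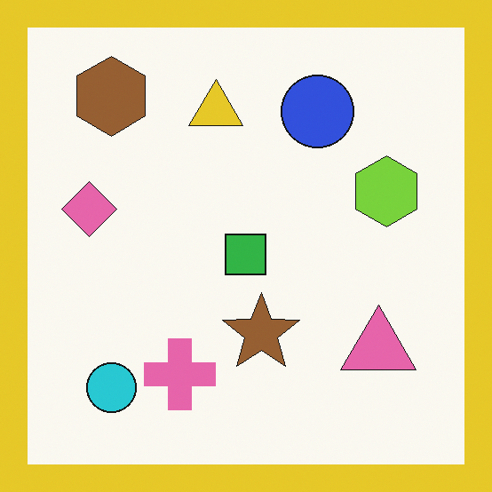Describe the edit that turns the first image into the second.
Framed with a yellow border.

A solid yellow frame runs around the edge of the second image, with the content slightly shrunk inside it.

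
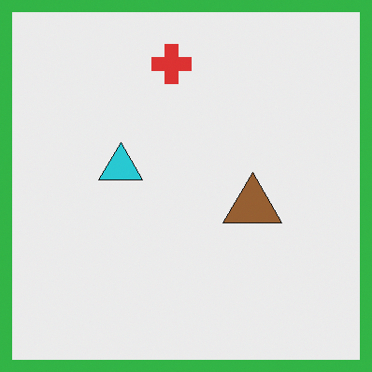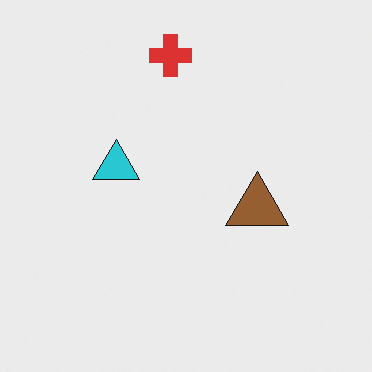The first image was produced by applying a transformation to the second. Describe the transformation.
The transformation is: framed with a green border.

A solid green frame runs around the edge of the first image, with the content slightly shrunk inside it.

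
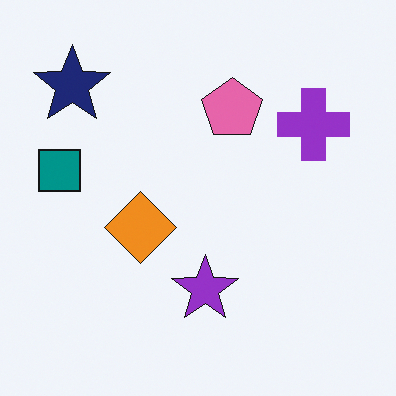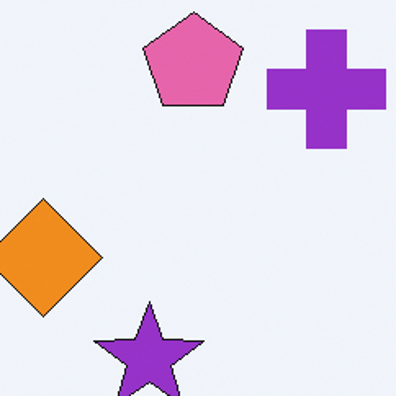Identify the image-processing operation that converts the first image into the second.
The transformation is: cropped to a noticeably smaller region and rescaled.

The visible shapes are larger and the field of view is narrower; shapes near the original edges may be partly or wholly outside the frame — a crop-and-rescale.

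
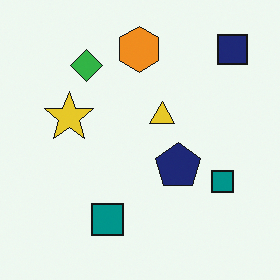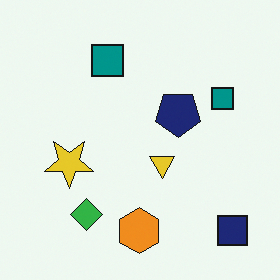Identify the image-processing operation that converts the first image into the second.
It was flipped vertically (top ↔ bottom).

The orange hexagon is in the top of the first image and the bottom of the second — shapes on opposite sides of the horizontal midline have swapped in a mirror flip.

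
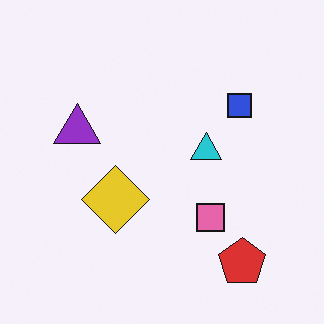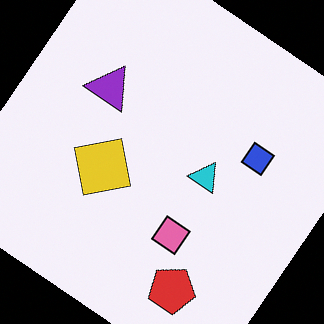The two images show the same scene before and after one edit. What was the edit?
The second image is the first rotated clockwise by a large amount — several tens of degrees.

Every shape is tilted by the same angle and the image corners show triangular fill wedges — a whole-image rotation by a non-right angle.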